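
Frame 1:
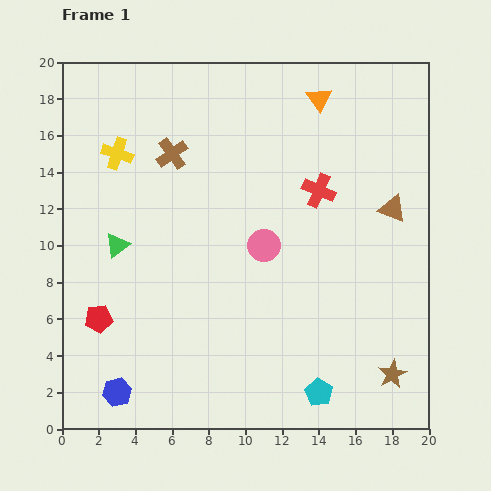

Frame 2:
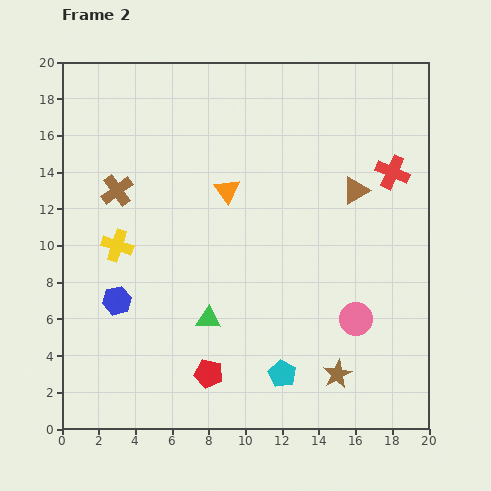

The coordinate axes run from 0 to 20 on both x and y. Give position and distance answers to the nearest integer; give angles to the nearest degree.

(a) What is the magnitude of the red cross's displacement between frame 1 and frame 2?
4

The red cross moved from (14, 13) to (18, 14), a distance of √(4² + 1²) ≈ 4.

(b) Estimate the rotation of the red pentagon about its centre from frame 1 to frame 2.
22° clockwise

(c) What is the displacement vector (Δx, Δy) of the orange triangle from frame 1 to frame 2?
(-5, -5)

The orange triangle was at (14, 18) in frame 1 and (9, 13) in frame 2.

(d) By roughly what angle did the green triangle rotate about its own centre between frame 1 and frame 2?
41° clockwise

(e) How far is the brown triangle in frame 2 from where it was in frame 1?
2

The brown triangle moved from (18, 12) to (16, 13), a distance of √(2² + 1²) ≈ 2.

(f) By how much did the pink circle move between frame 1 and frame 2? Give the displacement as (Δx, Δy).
(5, -4)

The pink circle was at (11, 10) in frame 1 and (16, 6) in frame 2.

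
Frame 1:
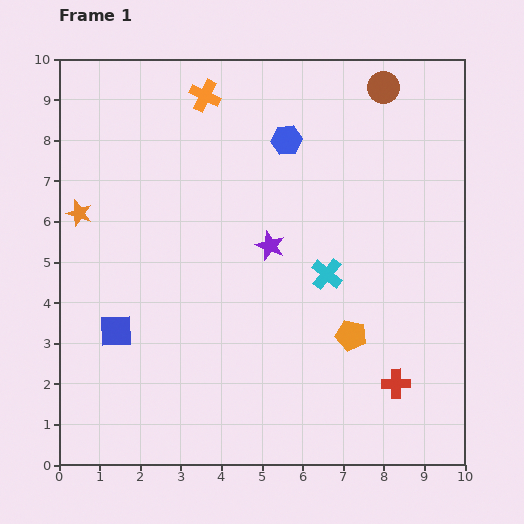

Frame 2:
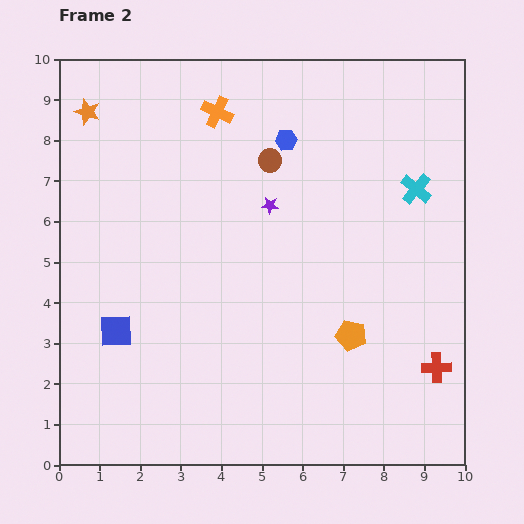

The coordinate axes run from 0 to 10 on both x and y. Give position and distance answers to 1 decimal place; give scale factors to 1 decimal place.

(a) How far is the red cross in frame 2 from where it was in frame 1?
1.1

The red cross moved from (8.3, 2.0) to (9.3, 2.4), a distance of √(1.0² + 0.4²) ≈ 1.1.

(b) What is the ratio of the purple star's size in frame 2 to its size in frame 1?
0.6×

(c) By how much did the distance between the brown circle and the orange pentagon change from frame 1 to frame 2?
-1.5

Distance in frame 1: 6.2. Distance in frame 2: 4.7.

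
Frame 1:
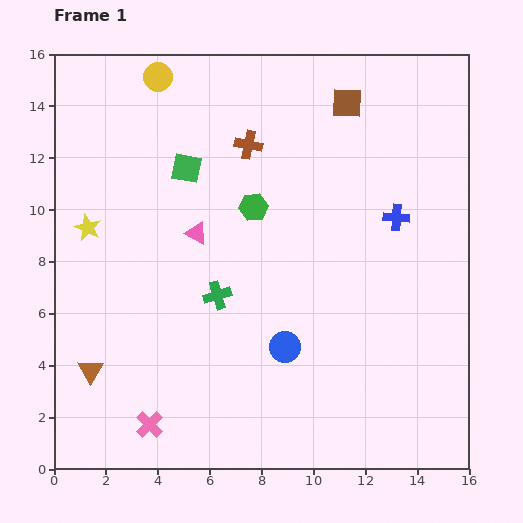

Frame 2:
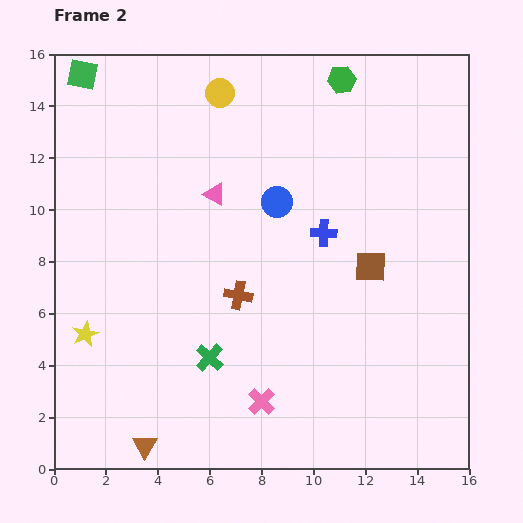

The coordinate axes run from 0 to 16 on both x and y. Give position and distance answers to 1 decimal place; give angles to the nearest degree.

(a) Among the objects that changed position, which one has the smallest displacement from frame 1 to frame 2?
the pink triangle

(moved 1.7)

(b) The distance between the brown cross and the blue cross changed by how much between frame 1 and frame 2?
-2.3

Distance in frame 1: 6.4. Distance in frame 2: 4.1.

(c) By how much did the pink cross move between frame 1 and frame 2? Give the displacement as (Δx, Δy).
(4.3, 0.9)

The pink cross was at (3.7, 1.7) in frame 1 and (8.0, 2.6) in frame 2.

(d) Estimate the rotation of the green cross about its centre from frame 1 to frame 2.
30° counter-clockwise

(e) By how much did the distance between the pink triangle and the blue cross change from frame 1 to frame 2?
-3.2

Distance in frame 1: 7.7. Distance in frame 2: 4.5.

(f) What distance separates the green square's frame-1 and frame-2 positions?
5.4

The green square moved from (5.1, 11.6) to (1.1, 15.2), a distance of √(4.0² + 3.6²) ≈ 5.4.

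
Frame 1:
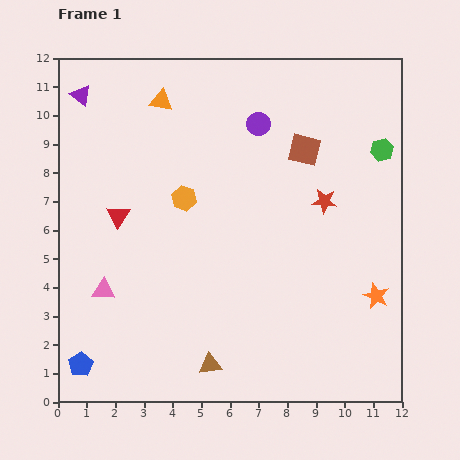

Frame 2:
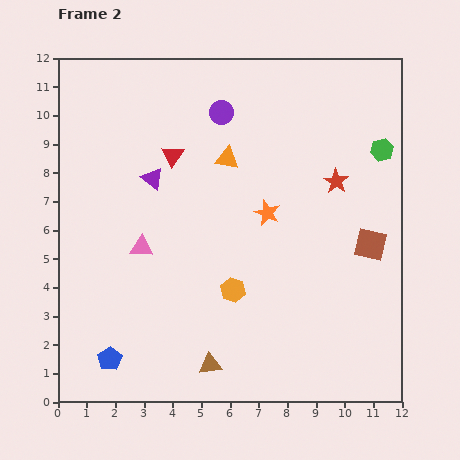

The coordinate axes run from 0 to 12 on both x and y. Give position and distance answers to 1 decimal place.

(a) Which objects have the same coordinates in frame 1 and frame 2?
the brown triangle, the green hexagon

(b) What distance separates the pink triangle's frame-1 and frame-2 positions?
2.0

The pink triangle moved from (1.6, 3.9) to (2.9, 5.4), a distance of √(1.3² + 1.5²) ≈ 2.0.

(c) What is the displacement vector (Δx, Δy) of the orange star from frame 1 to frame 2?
(-3.8, 2.9)

The orange star was at (11.1, 3.7) in frame 1 and (7.3, 6.6) in frame 2.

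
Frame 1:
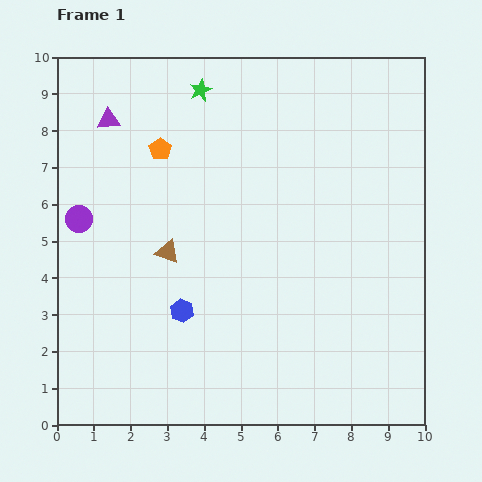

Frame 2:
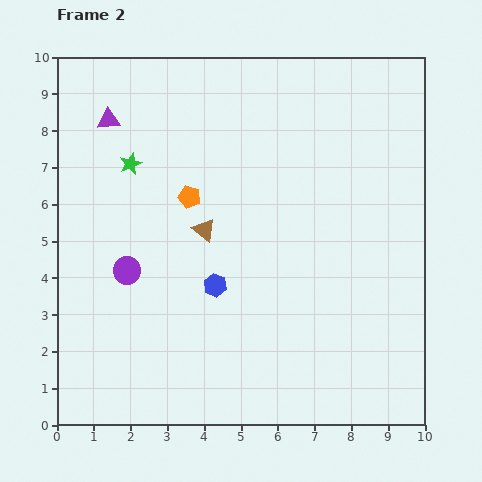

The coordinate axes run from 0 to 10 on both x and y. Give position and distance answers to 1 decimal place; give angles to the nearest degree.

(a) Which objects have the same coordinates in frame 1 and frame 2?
the purple triangle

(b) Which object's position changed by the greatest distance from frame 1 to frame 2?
the green star

(moved 2.8; next 1.9)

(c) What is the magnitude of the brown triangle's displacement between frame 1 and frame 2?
1.2

The brown triangle moved from (3.0, 4.7) to (4.0, 5.3), a distance of √(1.0² + 0.6²) ≈ 1.2.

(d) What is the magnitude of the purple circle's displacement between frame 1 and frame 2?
1.9

The purple circle moved from (0.6, 5.6) to (1.9, 4.2), a distance of √(1.3² + 1.4²) ≈ 1.9.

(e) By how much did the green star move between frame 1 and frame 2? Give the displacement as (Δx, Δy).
(-1.9, -2.0)

The green star was at (3.9, 9.1) in frame 1 and (2.0, 7.1) in frame 2.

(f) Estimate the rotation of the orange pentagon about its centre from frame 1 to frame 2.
20° counter-clockwise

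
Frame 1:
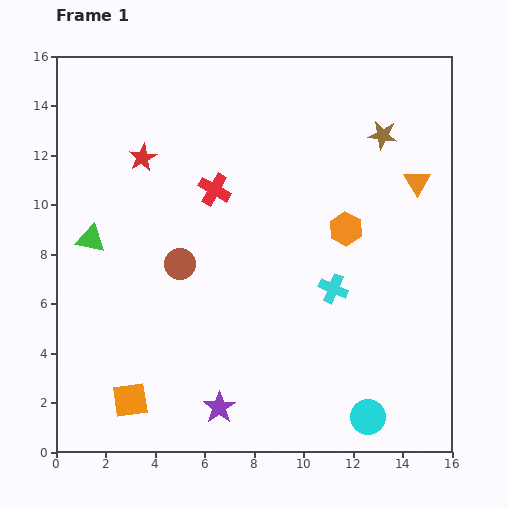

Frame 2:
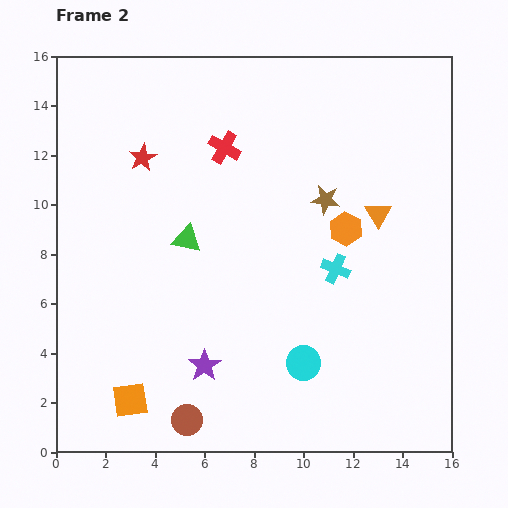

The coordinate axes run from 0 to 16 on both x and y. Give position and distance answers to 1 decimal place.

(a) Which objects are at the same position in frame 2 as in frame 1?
the orange hexagon, the orange square, the red star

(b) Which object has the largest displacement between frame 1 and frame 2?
the brown circle

(moved 6.3; next 3.9)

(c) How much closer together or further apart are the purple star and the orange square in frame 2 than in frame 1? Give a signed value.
-0.3

Distance in frame 1: 3.6. Distance in frame 2: 3.3.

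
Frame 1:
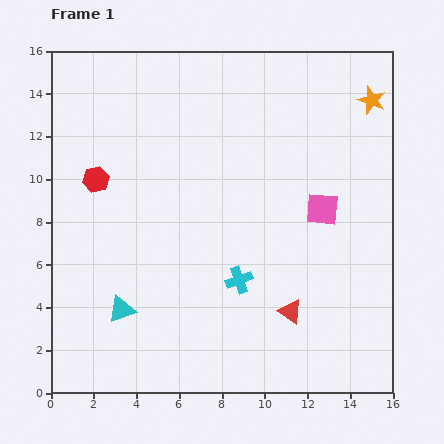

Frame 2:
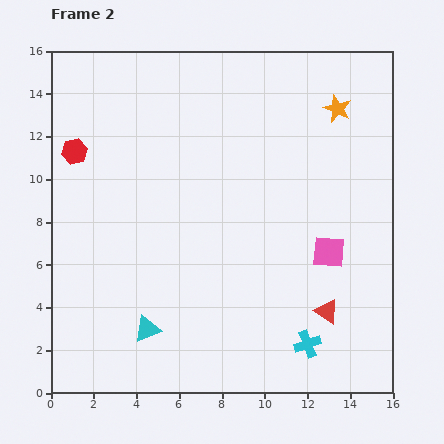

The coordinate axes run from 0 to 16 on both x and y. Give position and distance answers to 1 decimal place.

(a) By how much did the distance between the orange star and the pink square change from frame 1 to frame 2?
+1.1

Distance in frame 1: 5.6. Distance in frame 2: 6.7.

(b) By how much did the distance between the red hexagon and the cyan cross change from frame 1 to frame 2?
+5.9

Distance in frame 1: 8.2. Distance in frame 2: 14.1.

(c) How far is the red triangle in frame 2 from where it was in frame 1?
1.7

The red triangle moved from (11.2, 3.8) to (12.9, 3.8), a distance of √(1.7² + 0.0²) ≈ 1.7.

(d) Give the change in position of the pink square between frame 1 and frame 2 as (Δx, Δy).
(0.3, -2.0)

The pink square was at (12.7, 8.6) in frame 1 and (13.0, 6.6) in frame 2.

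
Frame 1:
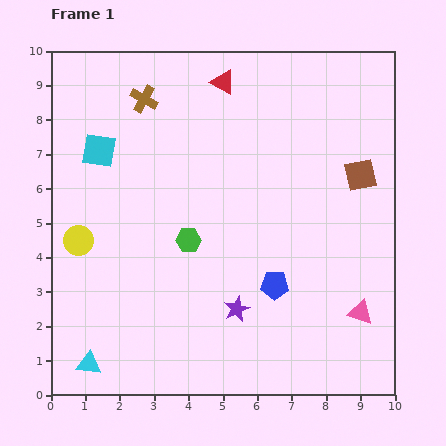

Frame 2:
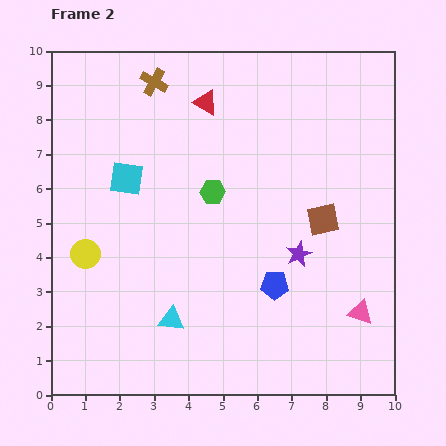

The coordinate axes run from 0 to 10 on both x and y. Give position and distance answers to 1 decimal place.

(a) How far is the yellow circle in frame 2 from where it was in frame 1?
0.4

The yellow circle moved from (0.8, 4.5) to (1.0, 4.1), a distance of √(0.2² + 0.4²) ≈ 0.4.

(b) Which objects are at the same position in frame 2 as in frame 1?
the blue pentagon, the pink triangle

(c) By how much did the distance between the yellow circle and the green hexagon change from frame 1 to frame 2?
+0.9

Distance in frame 1: 3.2. Distance in frame 2: 4.1.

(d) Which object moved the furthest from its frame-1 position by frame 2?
the cyan triangle

(moved 2.7; next 2.4)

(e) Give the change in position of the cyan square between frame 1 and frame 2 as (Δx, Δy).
(0.8, -0.8)

The cyan square was at (1.4, 7.1) in frame 1 and (2.2, 6.3) in frame 2.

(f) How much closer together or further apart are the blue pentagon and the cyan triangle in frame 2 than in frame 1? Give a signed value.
-2.7

Distance in frame 1: 5.9. Distance in frame 2: 3.2.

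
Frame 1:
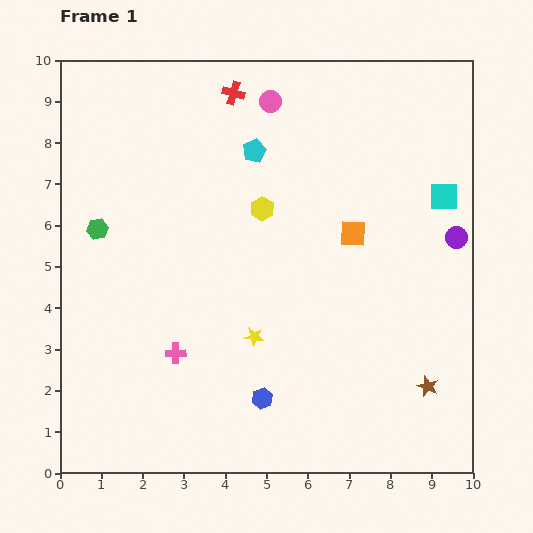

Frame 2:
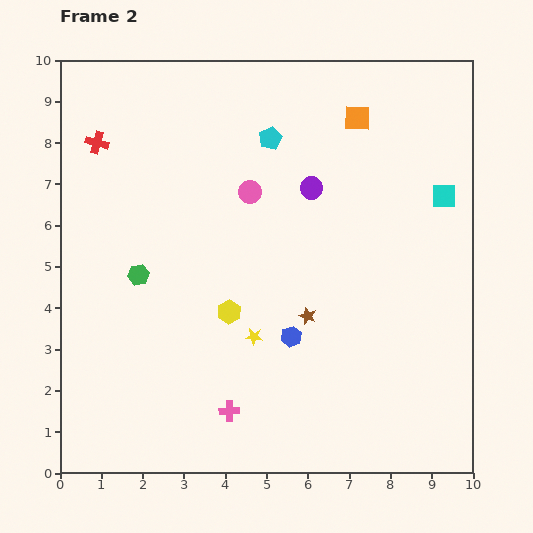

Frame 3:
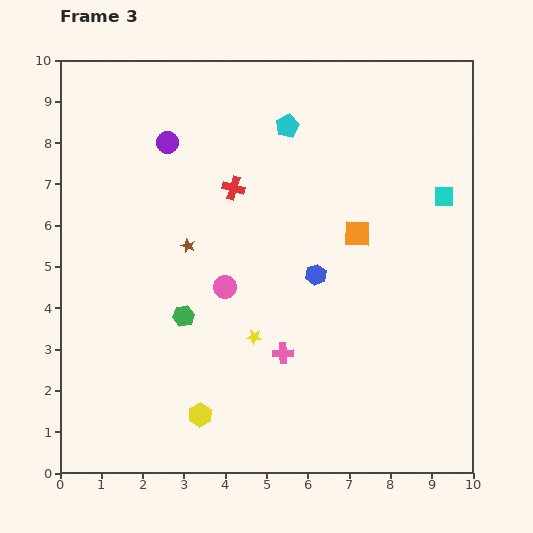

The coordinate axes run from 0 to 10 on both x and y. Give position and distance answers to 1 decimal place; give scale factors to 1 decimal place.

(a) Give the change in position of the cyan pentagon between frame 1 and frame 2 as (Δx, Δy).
(0.4, 0.3)

The cyan pentagon was at (4.7, 7.8) in frame 1 and (5.1, 8.1) in frame 2.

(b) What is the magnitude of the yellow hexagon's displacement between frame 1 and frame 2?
2.6

The yellow hexagon moved from (4.9, 6.4) to (4.1, 3.9), a distance of √(0.8² + 2.5²) ≈ 2.6.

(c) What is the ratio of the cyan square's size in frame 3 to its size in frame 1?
0.7×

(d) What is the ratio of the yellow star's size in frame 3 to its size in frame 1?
0.8×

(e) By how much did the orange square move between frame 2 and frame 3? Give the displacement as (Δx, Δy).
(0.0, -2.8)

The orange square was at (7.2, 8.6) in frame 2 and (7.2, 5.8) in frame 3.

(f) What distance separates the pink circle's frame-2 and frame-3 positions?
2.4

The pink circle moved from (4.6, 6.8) to (4.0, 4.5), a distance of √(0.6² + 2.3²) ≈ 2.4.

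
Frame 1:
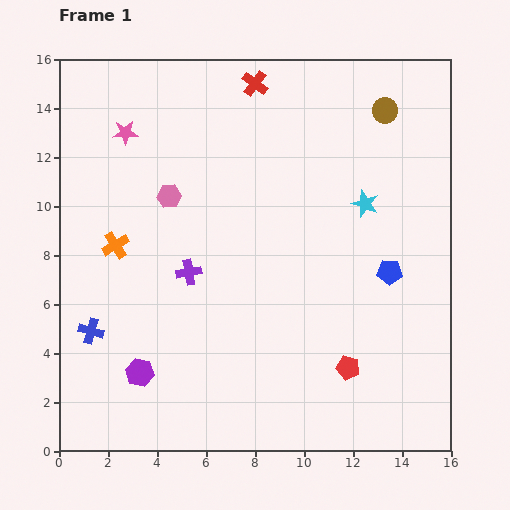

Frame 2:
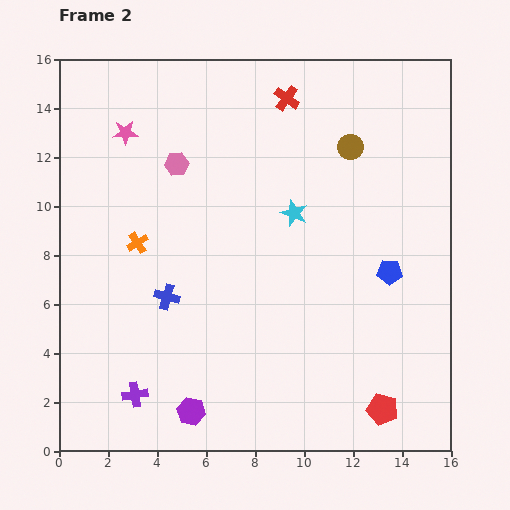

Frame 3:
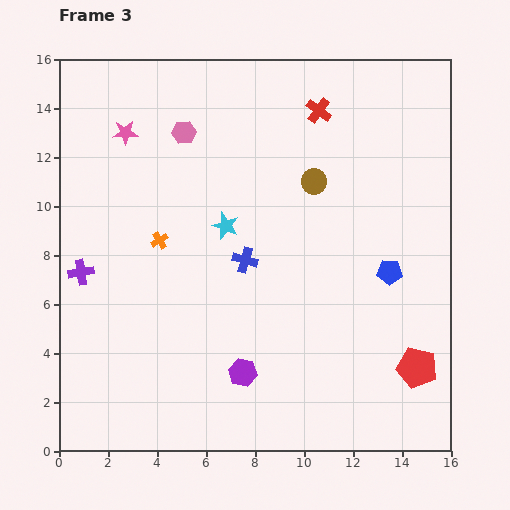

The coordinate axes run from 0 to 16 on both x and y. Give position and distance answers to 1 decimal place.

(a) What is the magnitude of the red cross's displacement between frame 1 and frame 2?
1.4

The red cross moved from (8.0, 15.0) to (9.3, 14.4), a distance of √(1.3² + 0.6²) ≈ 1.4.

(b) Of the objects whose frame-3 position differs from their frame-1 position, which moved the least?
the orange cross

(moved 1.8)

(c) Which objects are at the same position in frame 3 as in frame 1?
the pink star, the blue pentagon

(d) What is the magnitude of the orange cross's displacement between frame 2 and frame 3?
0.9

The orange cross moved from (3.2, 8.5) to (4.1, 8.6), a distance of √(0.9² + 0.1²) ≈ 0.9.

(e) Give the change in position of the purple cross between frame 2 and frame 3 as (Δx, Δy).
(-2.2, 5.0)

The purple cross was at (3.1, 2.3) in frame 2 and (0.9, 7.3) in frame 3.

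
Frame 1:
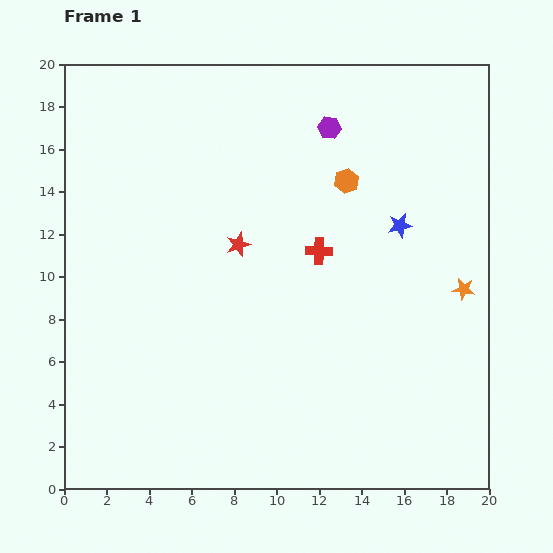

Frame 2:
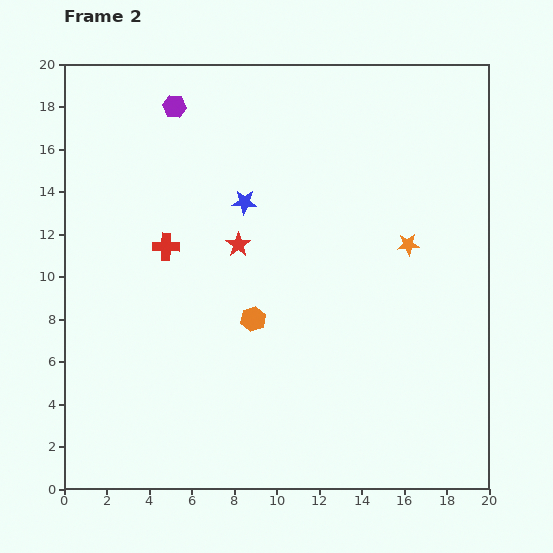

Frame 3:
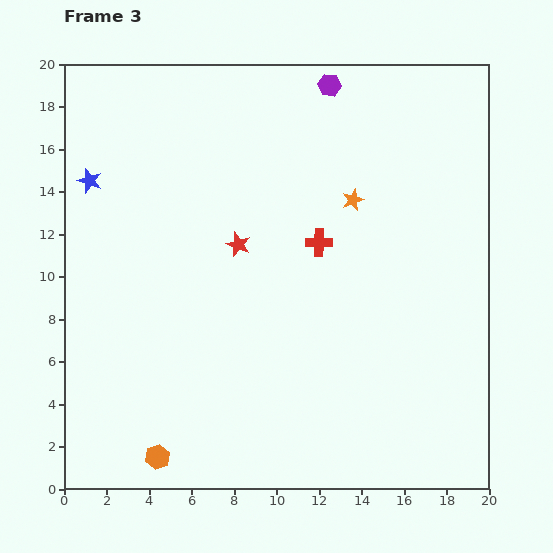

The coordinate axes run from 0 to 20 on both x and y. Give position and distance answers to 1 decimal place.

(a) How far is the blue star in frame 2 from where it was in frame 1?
7.4

The blue star moved from (15.8, 12.4) to (8.5, 13.5), a distance of √(7.3² + 1.1²) ≈ 7.4.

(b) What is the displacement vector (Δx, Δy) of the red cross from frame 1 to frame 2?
(-7.2, 0.2)

The red cross was at (12.0, 11.2) in frame 1 and (4.8, 11.4) in frame 2.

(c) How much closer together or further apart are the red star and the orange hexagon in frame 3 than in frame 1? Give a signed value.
+4.8

Distance in frame 1: 5.9. Distance in frame 3: 10.7.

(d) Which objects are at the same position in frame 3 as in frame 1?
the red star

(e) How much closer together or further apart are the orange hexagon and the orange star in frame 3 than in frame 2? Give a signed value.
+7.1

Distance in frame 2: 8.1. Distance in frame 3: 15.2.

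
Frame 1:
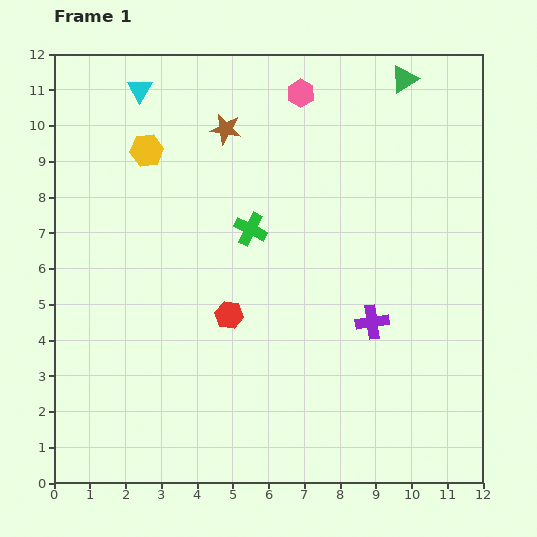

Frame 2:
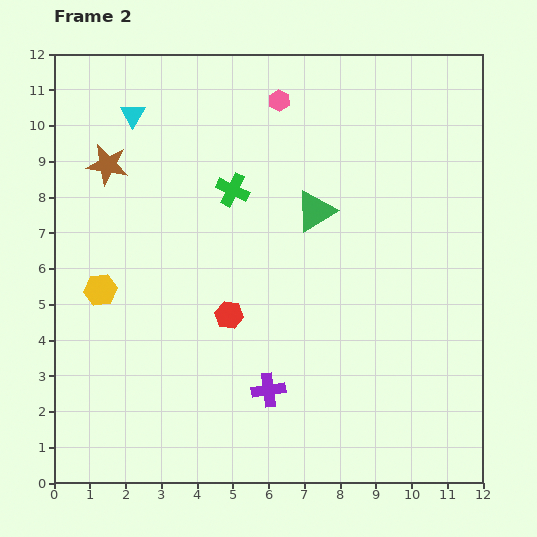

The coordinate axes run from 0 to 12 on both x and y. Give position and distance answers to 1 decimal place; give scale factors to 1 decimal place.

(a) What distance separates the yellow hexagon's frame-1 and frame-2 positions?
4.1

The yellow hexagon moved from (2.6, 9.3) to (1.3, 5.4), a distance of √(1.3² + 3.9²) ≈ 4.1.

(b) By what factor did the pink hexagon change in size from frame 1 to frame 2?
0.8×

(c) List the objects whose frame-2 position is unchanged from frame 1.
the red hexagon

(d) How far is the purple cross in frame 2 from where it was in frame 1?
3.5

The purple cross moved from (8.9, 4.5) to (6.0, 2.6), a distance of √(2.9² + 1.9²) ≈ 3.5.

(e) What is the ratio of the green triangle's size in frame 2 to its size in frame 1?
1.5×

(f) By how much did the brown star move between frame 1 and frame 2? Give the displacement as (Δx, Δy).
(-3.3, -1.0)

The brown star was at (4.8, 9.9) in frame 1 and (1.5, 8.9) in frame 2.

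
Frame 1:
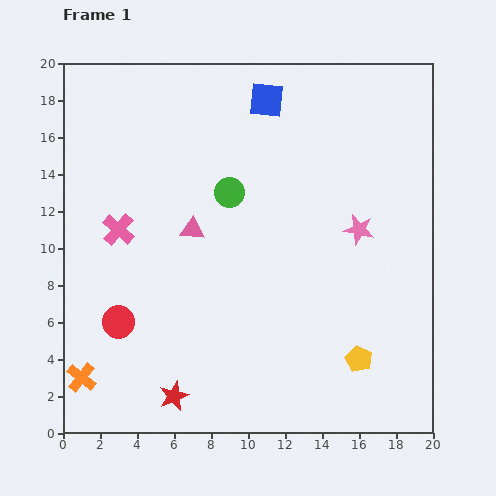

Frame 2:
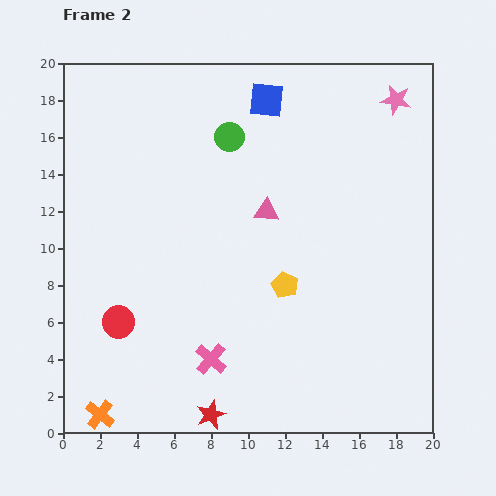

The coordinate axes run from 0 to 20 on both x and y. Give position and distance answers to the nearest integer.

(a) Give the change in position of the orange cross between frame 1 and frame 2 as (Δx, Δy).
(1, -2)

The orange cross was at (1, 3) in frame 1 and (2, 1) in frame 2.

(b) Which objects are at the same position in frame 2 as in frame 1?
the blue square, the red circle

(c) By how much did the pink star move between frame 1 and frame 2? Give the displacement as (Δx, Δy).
(2, 7)

The pink star was at (16, 11) in frame 1 and (18, 18) in frame 2.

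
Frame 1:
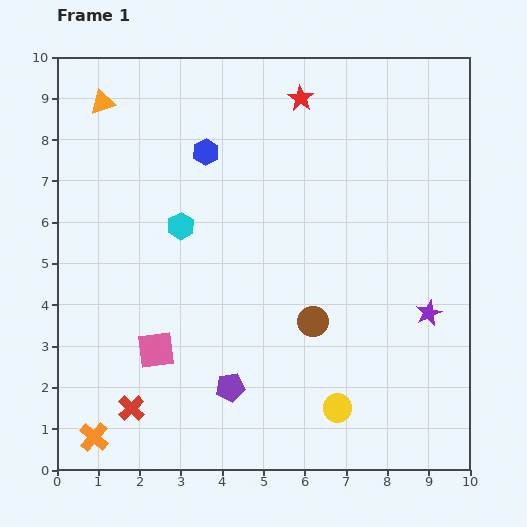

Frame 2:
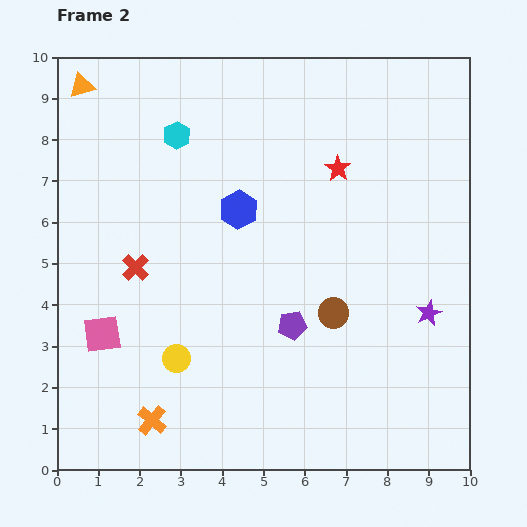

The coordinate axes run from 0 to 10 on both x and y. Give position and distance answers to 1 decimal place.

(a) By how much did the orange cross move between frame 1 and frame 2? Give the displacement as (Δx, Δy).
(1.4, 0.4)

The orange cross was at (0.9, 0.8) in frame 1 and (2.3, 1.2) in frame 2.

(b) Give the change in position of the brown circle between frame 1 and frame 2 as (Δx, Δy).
(0.5, 0.2)

The brown circle was at (6.2, 3.6) in frame 1 and (6.7, 3.8) in frame 2.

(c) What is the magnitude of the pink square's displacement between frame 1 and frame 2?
1.4

The pink square moved from (2.4, 2.9) to (1.1, 3.3), a distance of √(1.3² + 0.4²) ≈ 1.4.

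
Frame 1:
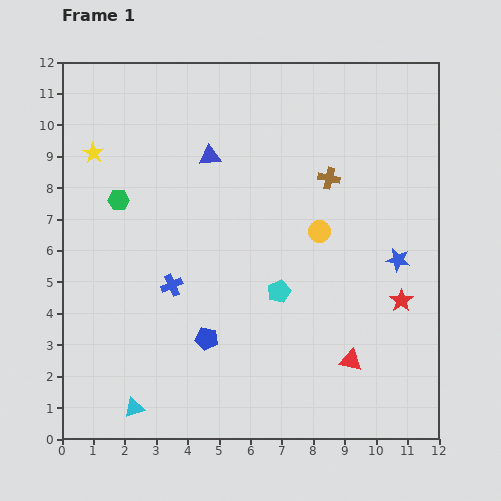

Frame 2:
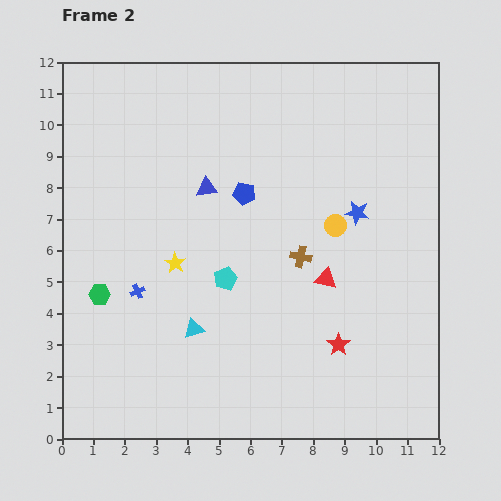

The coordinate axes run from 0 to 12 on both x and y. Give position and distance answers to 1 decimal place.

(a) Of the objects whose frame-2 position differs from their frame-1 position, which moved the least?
the yellow circle

(moved 0.5)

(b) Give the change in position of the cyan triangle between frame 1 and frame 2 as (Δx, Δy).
(1.9, 2.5)

The cyan triangle was at (2.3, 1.0) in frame 1 and (4.2, 3.5) in frame 2.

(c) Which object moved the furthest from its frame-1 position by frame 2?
the blue pentagon

(moved 4.8; next 4.4)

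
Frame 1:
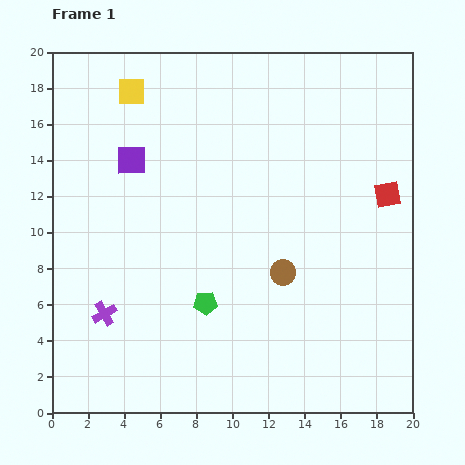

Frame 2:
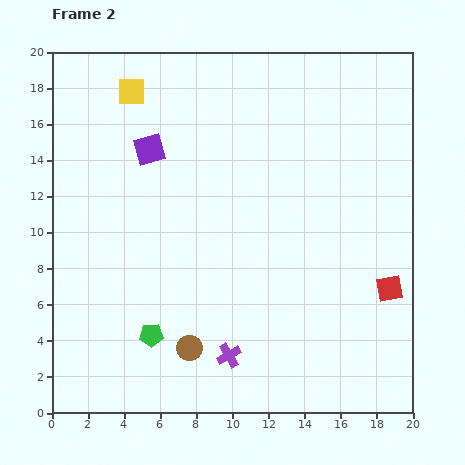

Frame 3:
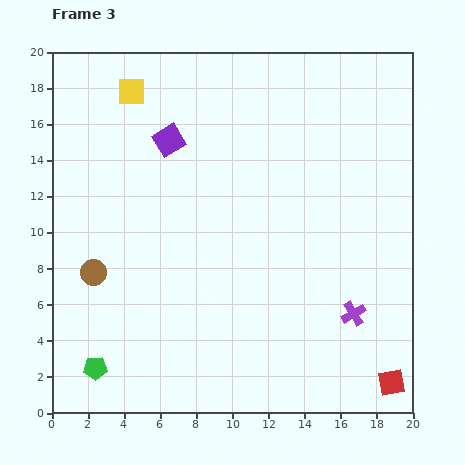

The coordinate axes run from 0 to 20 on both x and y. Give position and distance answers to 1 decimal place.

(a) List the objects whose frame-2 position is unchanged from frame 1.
the yellow square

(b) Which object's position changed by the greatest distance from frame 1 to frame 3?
the purple cross

(moved 13.8; next 10.5)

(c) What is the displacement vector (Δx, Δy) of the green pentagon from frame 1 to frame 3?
(-6.1, -3.6)

The green pentagon was at (8.5, 6.1) in frame 1 and (2.4, 2.5) in frame 3.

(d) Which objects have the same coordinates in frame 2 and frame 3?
the yellow square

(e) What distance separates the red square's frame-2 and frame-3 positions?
5.2

The red square moved from (18.7, 6.9) to (18.8, 1.7), a distance of √(0.1² + 5.2²) ≈ 5.2.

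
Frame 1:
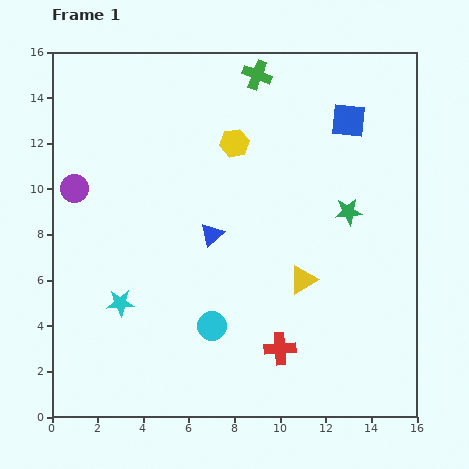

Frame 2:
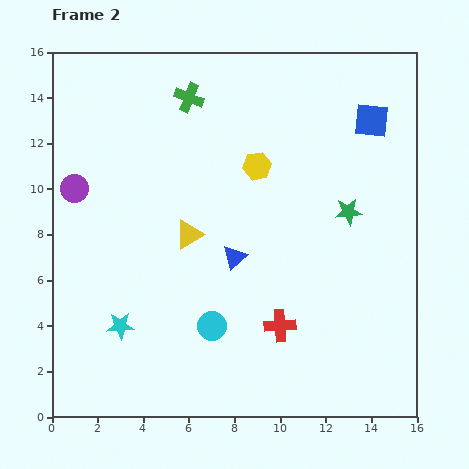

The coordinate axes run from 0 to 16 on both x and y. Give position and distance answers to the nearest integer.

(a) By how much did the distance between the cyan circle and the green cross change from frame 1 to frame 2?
-1

Distance in frame 1: 11. Distance in frame 2: 10.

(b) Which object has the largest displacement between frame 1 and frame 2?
the yellow triangle

(moved 5; next 3)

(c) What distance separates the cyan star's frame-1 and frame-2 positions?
1

The cyan star moved from (3, 5) to (3, 4), a distance of √(0² + 1²) ≈ 1.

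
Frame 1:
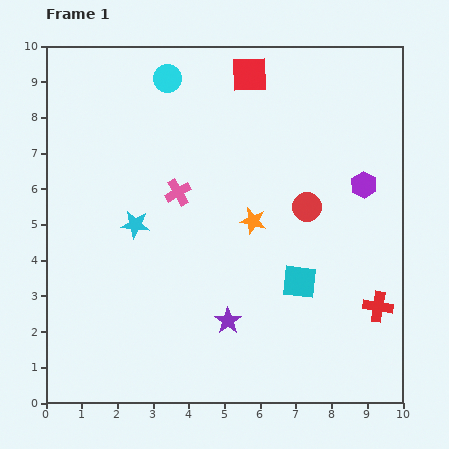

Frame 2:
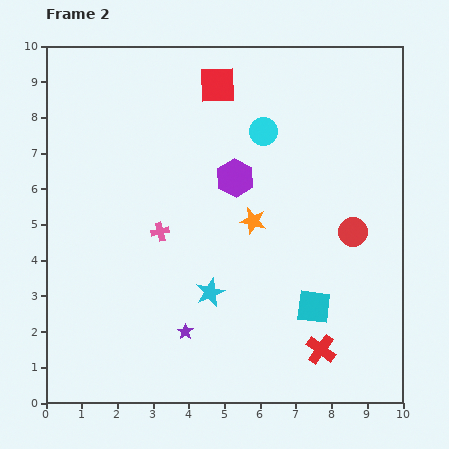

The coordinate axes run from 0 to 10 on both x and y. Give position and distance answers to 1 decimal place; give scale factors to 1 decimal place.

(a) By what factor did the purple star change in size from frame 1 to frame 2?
0.6×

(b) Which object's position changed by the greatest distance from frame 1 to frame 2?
the purple hexagon

(moved 3.6; next 3.1)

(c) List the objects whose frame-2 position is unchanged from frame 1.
the orange star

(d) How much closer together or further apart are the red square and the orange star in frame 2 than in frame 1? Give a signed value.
-0.2

Distance in frame 1: 4.1. Distance in frame 2: 3.9.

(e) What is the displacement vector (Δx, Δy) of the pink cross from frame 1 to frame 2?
(-0.5, -1.1)

The pink cross was at (3.7, 5.9) in frame 1 and (3.2, 4.8) in frame 2.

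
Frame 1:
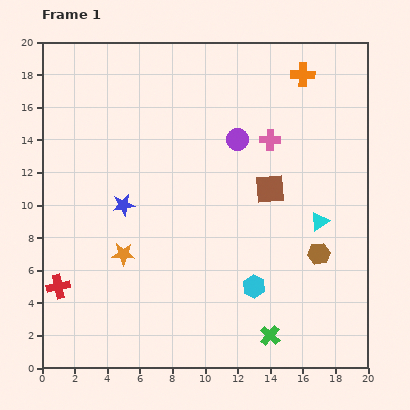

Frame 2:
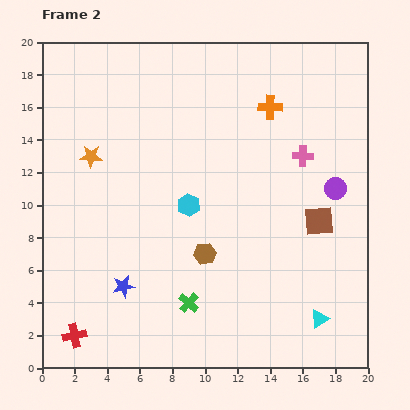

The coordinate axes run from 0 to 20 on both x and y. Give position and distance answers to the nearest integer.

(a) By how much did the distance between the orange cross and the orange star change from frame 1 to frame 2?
-5

Distance in frame 1: 16. Distance in frame 2: 11.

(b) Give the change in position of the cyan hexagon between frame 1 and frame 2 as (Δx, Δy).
(-4, 5)

The cyan hexagon was at (13, 5) in frame 1 and (9, 10) in frame 2.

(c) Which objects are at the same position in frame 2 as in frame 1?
none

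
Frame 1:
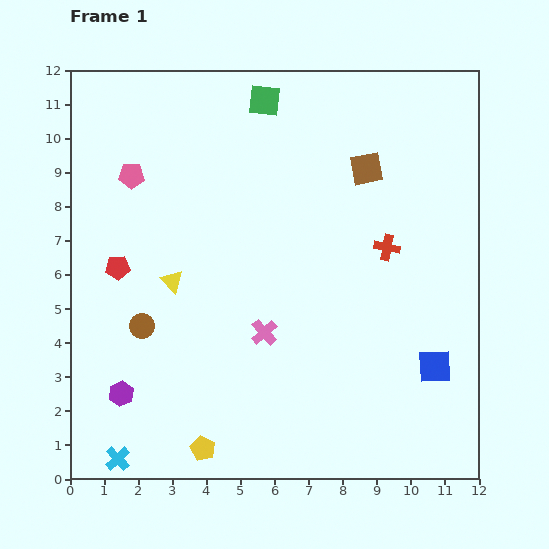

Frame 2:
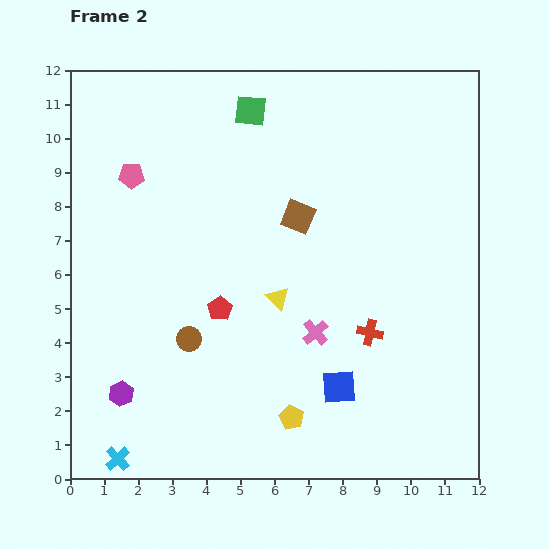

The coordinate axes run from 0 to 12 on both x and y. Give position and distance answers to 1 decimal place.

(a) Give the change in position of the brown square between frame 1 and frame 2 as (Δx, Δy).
(-2.0, -1.4)

The brown square was at (8.7, 9.1) in frame 1 and (6.7, 7.7) in frame 2.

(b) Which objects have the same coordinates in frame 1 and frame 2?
the cyan cross, the pink pentagon, the purple hexagon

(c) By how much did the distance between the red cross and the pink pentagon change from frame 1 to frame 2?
+0.6

Distance in frame 1: 7.8. Distance in frame 2: 8.4.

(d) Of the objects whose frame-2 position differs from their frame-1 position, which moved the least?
the green square

(moved 0.5)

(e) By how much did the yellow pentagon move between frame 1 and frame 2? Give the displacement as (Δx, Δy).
(2.6, 0.9)

The yellow pentagon was at (3.9, 0.9) in frame 1 and (6.5, 1.8) in frame 2.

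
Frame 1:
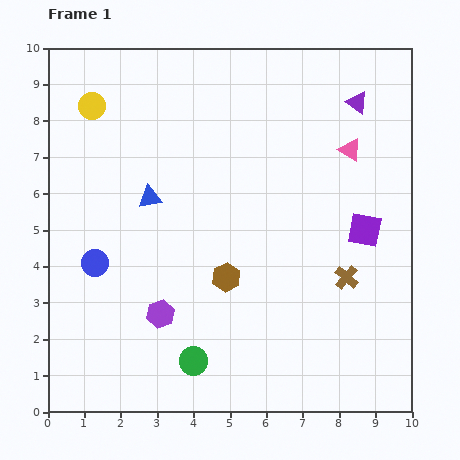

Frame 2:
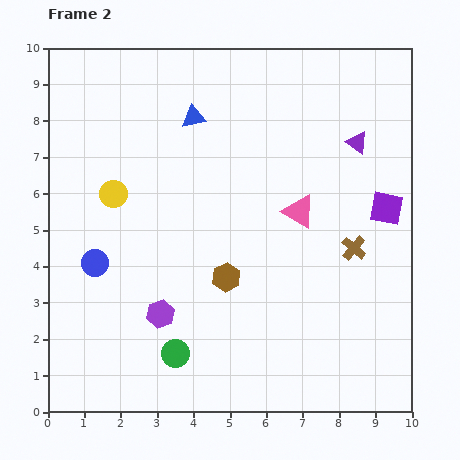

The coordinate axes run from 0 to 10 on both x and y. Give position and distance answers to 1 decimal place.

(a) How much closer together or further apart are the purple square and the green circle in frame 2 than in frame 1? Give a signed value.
+1.1

Distance in frame 1: 5.9. Distance in frame 2: 7.0.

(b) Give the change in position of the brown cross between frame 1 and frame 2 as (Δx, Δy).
(0.2, 0.8)

The brown cross was at (8.2, 3.7) in frame 1 and (8.4, 4.5) in frame 2.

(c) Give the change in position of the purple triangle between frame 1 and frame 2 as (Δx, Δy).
(0.0, -1.1)

The purple triangle was at (8.5, 8.5) in frame 1 and (8.5, 7.4) in frame 2.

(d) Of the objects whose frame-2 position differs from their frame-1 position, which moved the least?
the green circle

(moved 0.5)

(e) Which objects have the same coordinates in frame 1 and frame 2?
the brown hexagon, the blue circle, the purple hexagon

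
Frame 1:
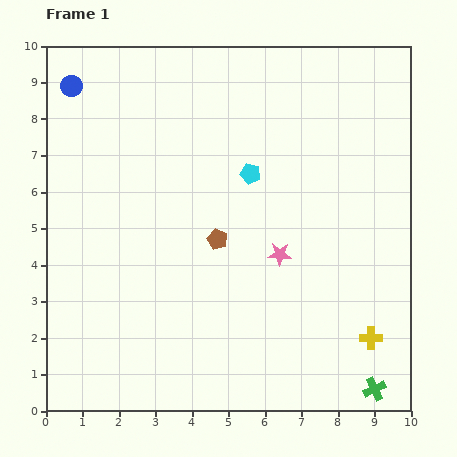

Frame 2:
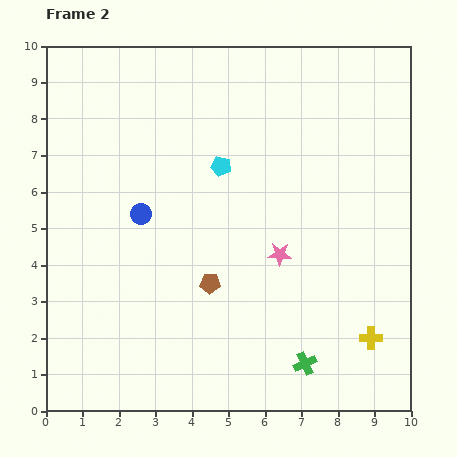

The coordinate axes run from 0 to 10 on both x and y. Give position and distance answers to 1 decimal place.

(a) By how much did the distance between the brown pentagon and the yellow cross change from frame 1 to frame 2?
-0.4

Distance in frame 1: 5.0. Distance in frame 2: 4.6.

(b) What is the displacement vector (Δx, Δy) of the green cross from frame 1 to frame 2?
(-1.9, 0.7)

The green cross was at (9.0, 0.6) in frame 1 and (7.1, 1.3) in frame 2.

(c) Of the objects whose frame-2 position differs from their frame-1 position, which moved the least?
the cyan pentagon

(moved 0.8)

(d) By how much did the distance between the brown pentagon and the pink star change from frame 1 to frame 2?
+0.4

Distance in frame 1: 1.7. Distance in frame 2: 2.1.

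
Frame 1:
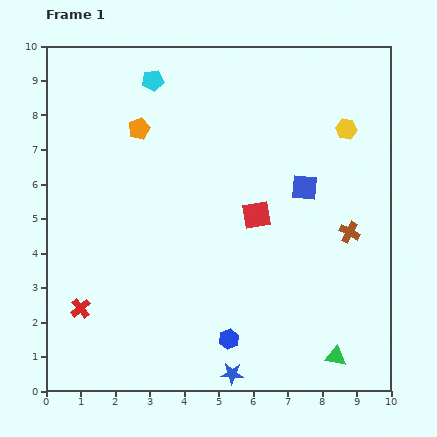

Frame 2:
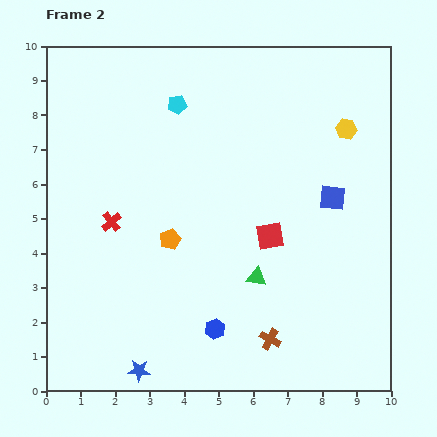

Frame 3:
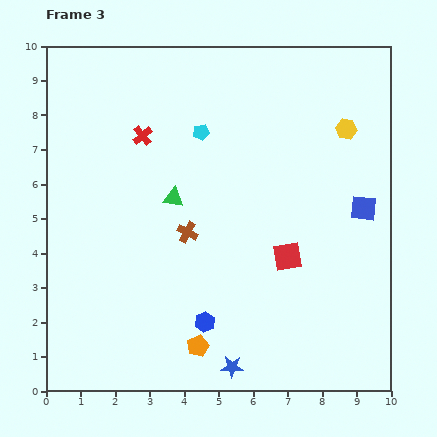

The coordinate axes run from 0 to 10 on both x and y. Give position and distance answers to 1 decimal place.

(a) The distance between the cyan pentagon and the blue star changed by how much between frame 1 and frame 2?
-1.0

Distance in frame 1: 8.8. Distance in frame 2: 7.8.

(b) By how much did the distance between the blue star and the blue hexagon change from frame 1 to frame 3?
+0.5

Distance in frame 1: 1.0. Distance in frame 3: 1.5.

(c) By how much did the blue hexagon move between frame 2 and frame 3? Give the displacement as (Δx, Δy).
(-0.3, 0.2)

The blue hexagon was at (4.9, 1.8) in frame 2 and (4.6, 2.0) in frame 3.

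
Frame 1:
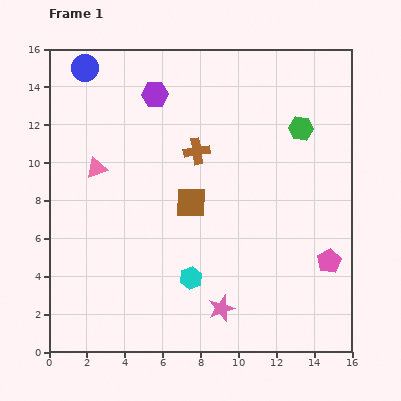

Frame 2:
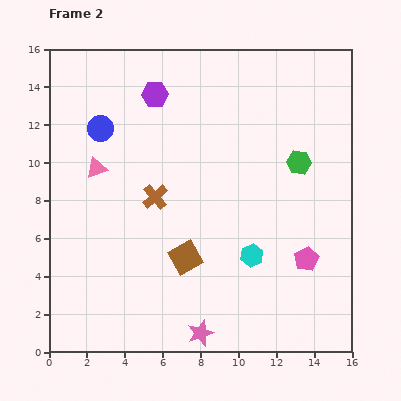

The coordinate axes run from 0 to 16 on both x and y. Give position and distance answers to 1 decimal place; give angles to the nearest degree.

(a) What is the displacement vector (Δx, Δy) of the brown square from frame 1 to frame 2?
(-0.3, -2.9)

The brown square was at (7.5, 7.9) in frame 1 and (7.2, 5.0) in frame 2.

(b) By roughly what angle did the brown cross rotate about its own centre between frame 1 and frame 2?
34° counter-clockwise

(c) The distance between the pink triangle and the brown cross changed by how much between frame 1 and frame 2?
-2.0

Distance in frame 1: 5.4. Distance in frame 2: 3.4.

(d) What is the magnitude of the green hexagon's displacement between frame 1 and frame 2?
1.8

The green hexagon moved from (13.3, 11.8) to (13.2, 10.0), a distance of √(0.1² + 1.8²) ≈ 1.8.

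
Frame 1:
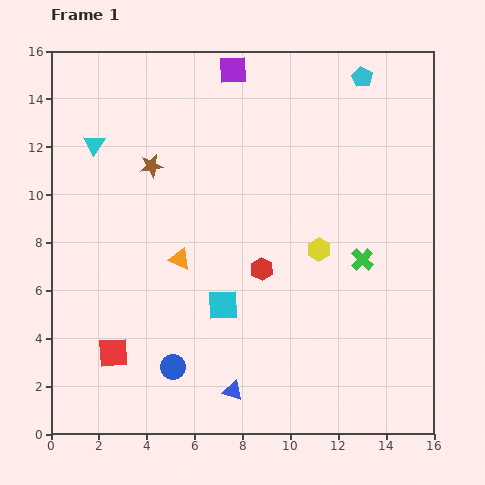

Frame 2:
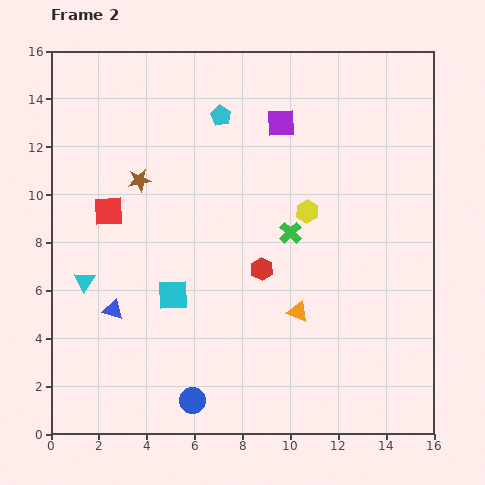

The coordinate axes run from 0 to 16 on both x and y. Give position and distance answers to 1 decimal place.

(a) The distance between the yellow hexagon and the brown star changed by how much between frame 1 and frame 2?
-0.7

Distance in frame 1: 7.8. Distance in frame 2: 7.1.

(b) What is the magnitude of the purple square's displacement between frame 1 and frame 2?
3.0

The purple square moved from (7.6, 15.2) to (9.6, 13.0), a distance of √(2.0² + 2.2²) ≈ 3.0.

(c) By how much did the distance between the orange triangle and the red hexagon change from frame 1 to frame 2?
-1.1

Distance in frame 1: 3.4. Distance in frame 2: 2.3.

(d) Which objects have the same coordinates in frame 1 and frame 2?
the red hexagon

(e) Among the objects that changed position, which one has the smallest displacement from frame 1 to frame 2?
the brown star

(moved 0.8)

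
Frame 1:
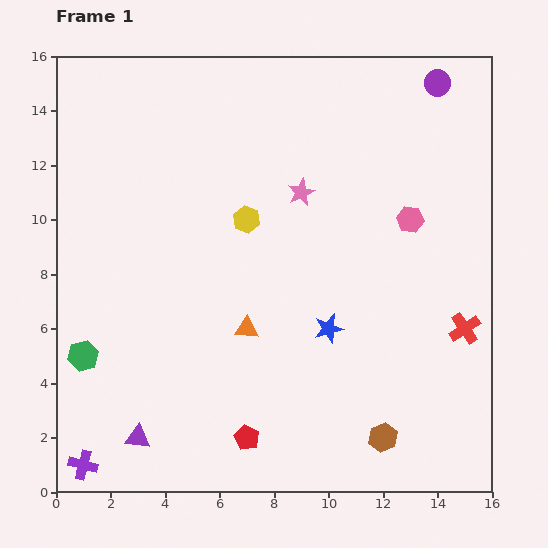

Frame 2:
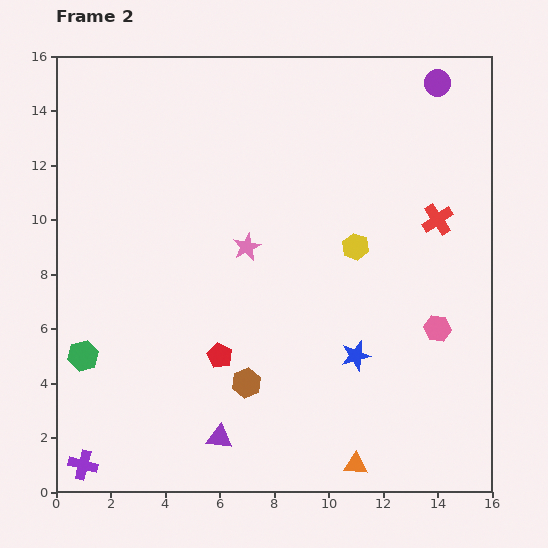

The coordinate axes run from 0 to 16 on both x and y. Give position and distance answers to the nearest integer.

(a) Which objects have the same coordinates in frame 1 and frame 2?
the green hexagon, the purple cross, the purple circle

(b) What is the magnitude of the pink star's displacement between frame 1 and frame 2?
3

The pink star moved from (9, 11) to (7, 9), a distance of √(2² + 2²) ≈ 3.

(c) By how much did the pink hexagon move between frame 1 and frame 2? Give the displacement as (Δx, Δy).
(1, -4)

The pink hexagon was at (13, 10) in frame 1 and (14, 6) in frame 2.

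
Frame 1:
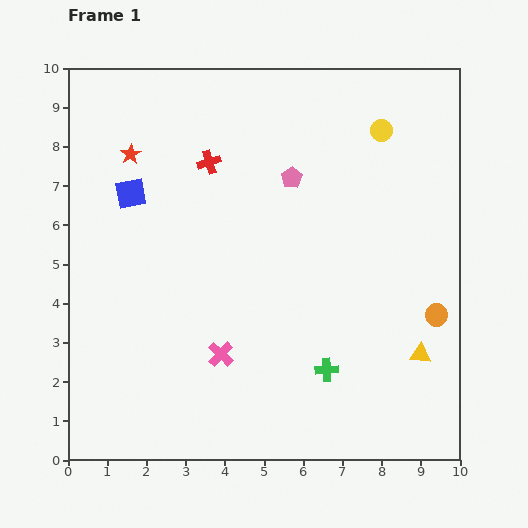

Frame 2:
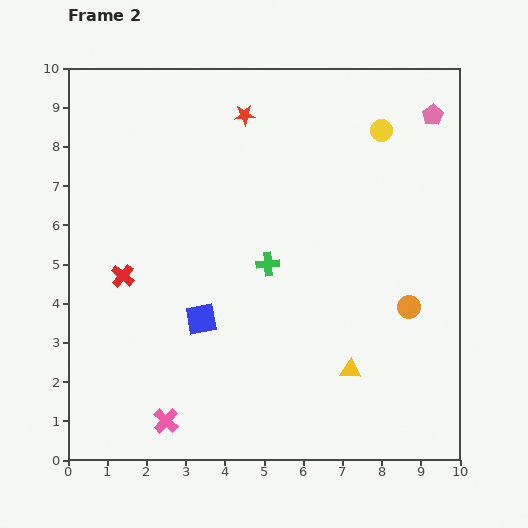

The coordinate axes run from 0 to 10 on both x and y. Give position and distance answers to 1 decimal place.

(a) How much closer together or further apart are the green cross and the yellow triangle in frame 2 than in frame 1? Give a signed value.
+1.0

Distance in frame 1: 2.4. Distance in frame 2: 3.4.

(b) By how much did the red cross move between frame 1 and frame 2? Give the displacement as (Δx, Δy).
(-2.2, -2.9)

The red cross was at (3.6, 7.6) in frame 1 and (1.4, 4.7) in frame 2.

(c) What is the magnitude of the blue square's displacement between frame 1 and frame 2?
3.7

The blue square moved from (1.6, 6.8) to (3.4, 3.6), a distance of √(1.8² + 3.2²) ≈ 3.7.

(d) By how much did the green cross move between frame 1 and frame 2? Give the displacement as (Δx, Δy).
(-1.5, 2.7)

The green cross was at (6.6, 2.3) in frame 1 and (5.1, 5.0) in frame 2.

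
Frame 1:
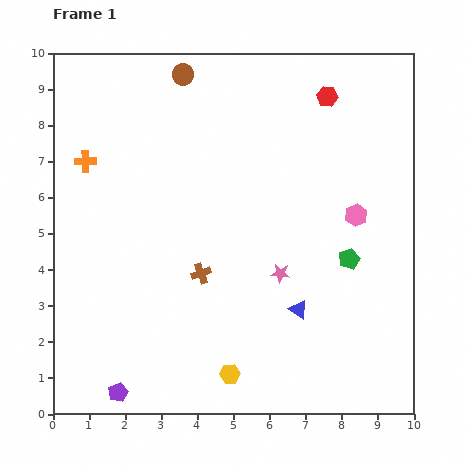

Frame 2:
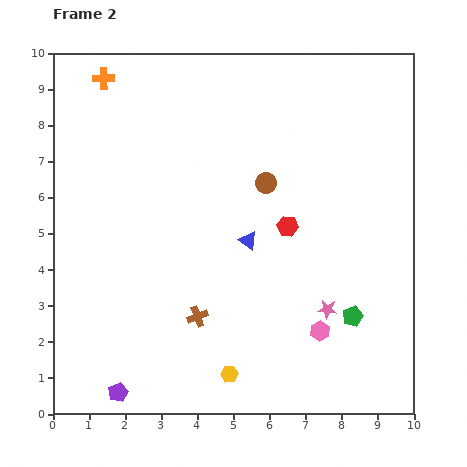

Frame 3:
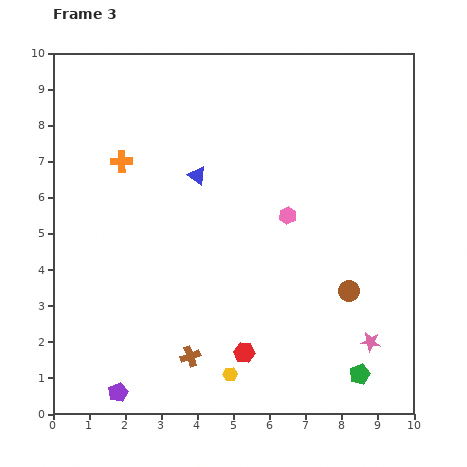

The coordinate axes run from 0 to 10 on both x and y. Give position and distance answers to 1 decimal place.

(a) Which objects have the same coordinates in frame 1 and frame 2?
the purple pentagon, the yellow hexagon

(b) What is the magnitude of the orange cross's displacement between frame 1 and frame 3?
1.0

The orange cross moved from (0.9, 7.0) to (1.9, 7.0), a distance of √(1.0² + 0.0²) ≈ 1.0.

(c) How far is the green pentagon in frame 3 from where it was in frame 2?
1.6

The green pentagon moved from (8.3, 2.7) to (8.5, 1.1), a distance of √(0.2² + 1.6²) ≈ 1.6.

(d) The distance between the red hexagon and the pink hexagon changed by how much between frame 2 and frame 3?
+1.0

Distance in frame 2: 3.0. Distance in frame 3: 4.0.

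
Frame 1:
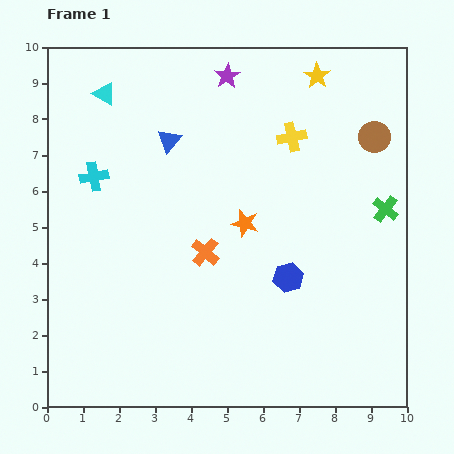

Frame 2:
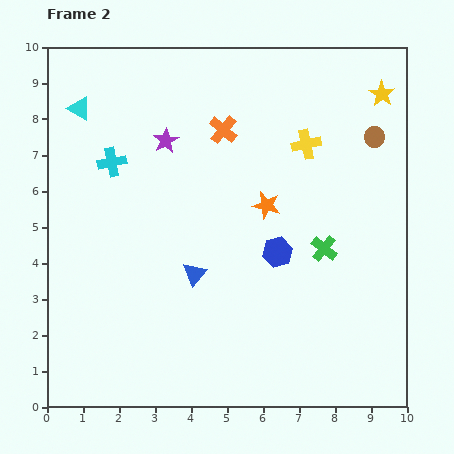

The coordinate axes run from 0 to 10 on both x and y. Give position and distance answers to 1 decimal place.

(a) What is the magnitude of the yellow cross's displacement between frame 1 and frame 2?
0.4

The yellow cross moved from (6.8, 7.5) to (7.2, 7.3), a distance of √(0.4² + 0.2²) ≈ 0.4.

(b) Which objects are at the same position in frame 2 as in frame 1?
the brown circle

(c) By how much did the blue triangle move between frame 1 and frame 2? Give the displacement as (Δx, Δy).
(0.7, -3.7)

The blue triangle was at (3.4, 7.4) in frame 1 and (4.1, 3.7) in frame 2.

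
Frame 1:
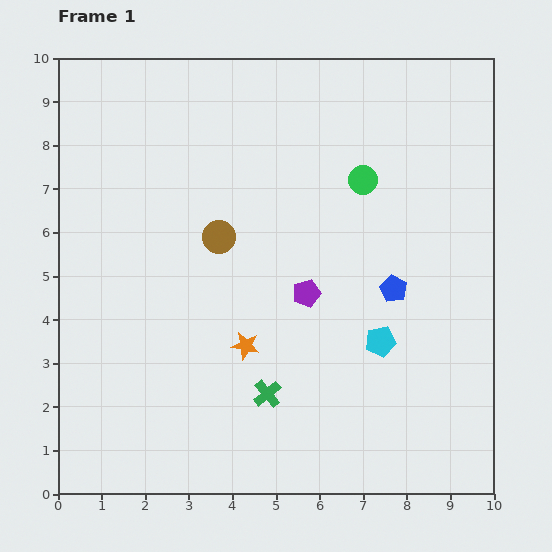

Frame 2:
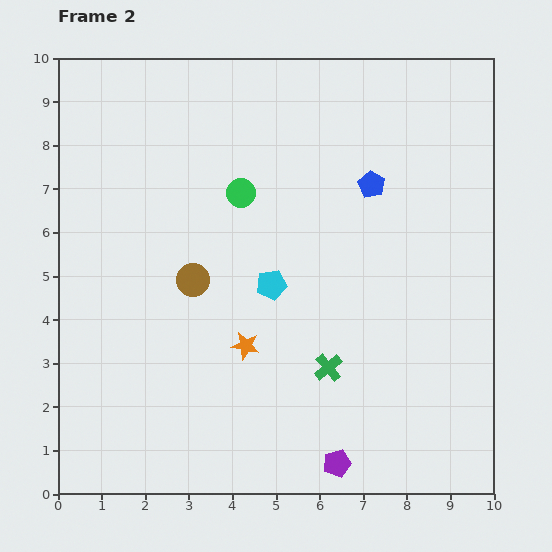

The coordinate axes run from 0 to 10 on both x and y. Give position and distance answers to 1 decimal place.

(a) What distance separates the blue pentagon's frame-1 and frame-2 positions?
2.5

The blue pentagon moved from (7.7, 4.7) to (7.2, 7.1), a distance of √(0.5² + 2.4²) ≈ 2.5.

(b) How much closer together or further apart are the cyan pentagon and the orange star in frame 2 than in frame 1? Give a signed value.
-1.6

Distance in frame 1: 3.1. Distance in frame 2: 1.5.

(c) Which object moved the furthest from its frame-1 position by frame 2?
the purple pentagon

(moved 4.0; next 2.8)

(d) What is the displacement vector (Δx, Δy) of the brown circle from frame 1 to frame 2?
(-0.6, -1.0)

The brown circle was at (3.7, 5.9) in frame 1 and (3.1, 4.9) in frame 2.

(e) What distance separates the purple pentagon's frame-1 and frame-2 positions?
4.0

The purple pentagon moved from (5.7, 4.6) to (6.4, 0.7), a distance of √(0.7² + 3.9²) ≈ 4.0.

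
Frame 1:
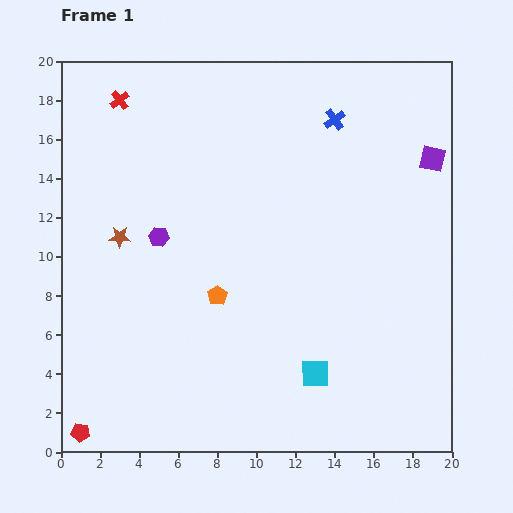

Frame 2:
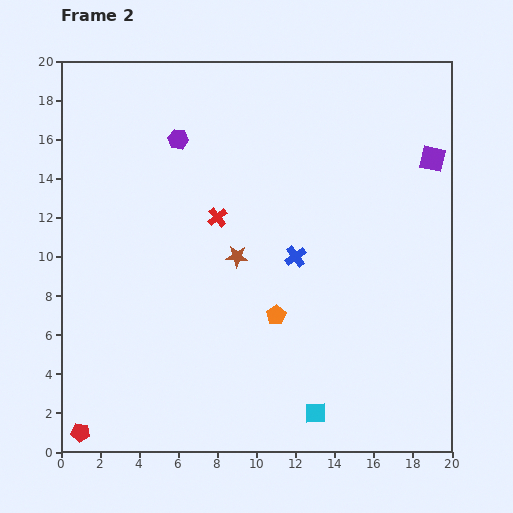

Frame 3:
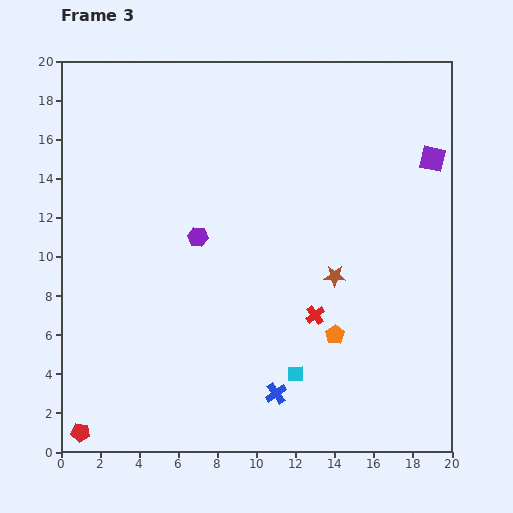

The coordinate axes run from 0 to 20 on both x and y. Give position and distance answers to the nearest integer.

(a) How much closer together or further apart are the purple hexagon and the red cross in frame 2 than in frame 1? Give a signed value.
-3

Distance in frame 1: 7. Distance in frame 2: 4.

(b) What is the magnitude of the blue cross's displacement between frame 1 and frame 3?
14

The blue cross moved from (14, 17) to (11, 3), a distance of √(3² + 14²) ≈ 14.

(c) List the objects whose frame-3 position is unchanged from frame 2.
the purple square, the red pentagon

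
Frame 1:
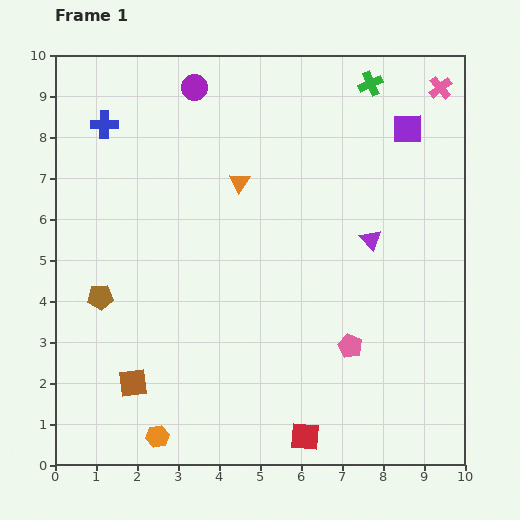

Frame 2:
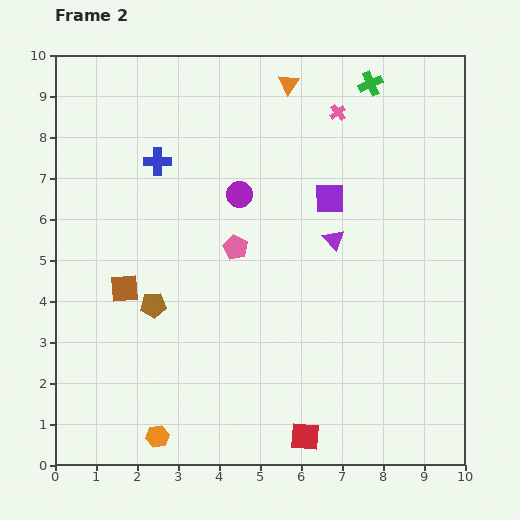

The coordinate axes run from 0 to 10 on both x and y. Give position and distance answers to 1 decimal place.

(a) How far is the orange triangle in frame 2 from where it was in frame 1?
2.7

The orange triangle moved from (4.5, 6.9) to (5.7, 9.3), a distance of √(1.2² + 2.4²) ≈ 2.7.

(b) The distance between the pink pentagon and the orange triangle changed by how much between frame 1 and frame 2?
-0.6

Distance in frame 1: 4.8. Distance in frame 2: 4.2.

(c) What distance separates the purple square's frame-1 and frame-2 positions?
2.5

The purple square moved from (8.6, 8.2) to (6.7, 6.5), a distance of √(1.9² + 1.7²) ≈ 2.5.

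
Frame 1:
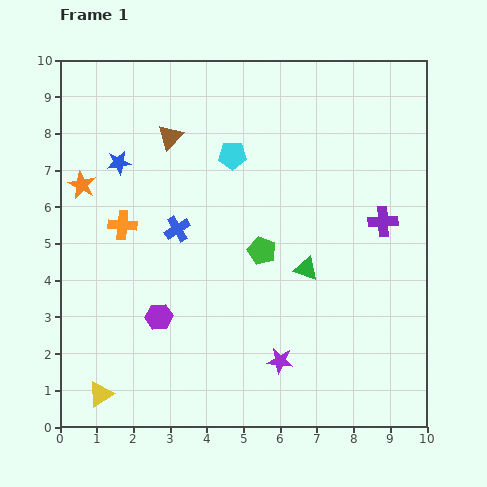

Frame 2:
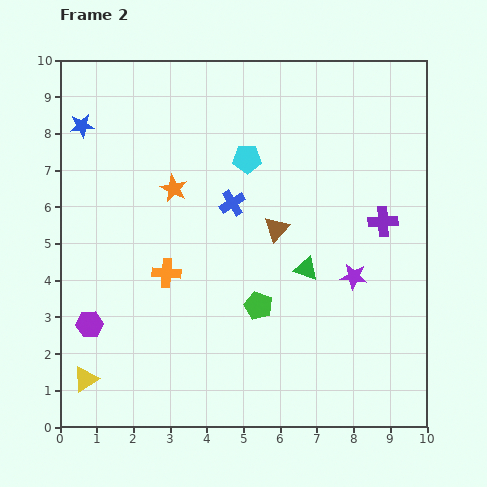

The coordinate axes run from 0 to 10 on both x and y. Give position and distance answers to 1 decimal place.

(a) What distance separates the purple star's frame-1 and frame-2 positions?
3.0

The purple star moved from (6.0, 1.8) to (8.0, 4.1), a distance of √(2.0² + 2.3²) ≈ 3.0.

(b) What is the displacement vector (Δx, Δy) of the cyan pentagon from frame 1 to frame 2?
(0.4, -0.1)

The cyan pentagon was at (4.7, 7.4) in frame 1 and (5.1, 7.3) in frame 2.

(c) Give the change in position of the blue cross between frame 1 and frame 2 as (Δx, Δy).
(1.5, 0.7)

The blue cross was at (3.2, 5.4) in frame 1 and (4.7, 6.1) in frame 2.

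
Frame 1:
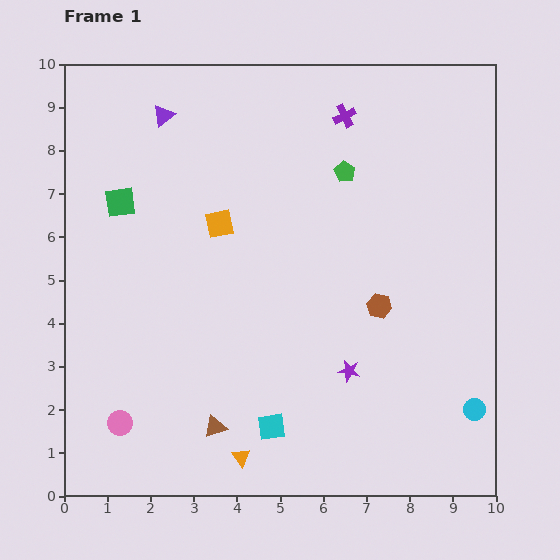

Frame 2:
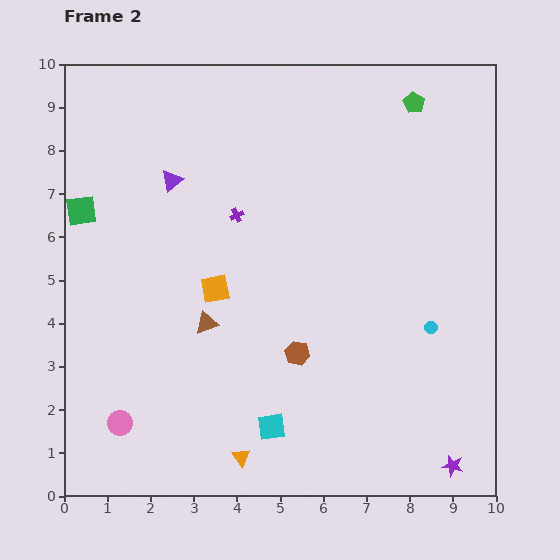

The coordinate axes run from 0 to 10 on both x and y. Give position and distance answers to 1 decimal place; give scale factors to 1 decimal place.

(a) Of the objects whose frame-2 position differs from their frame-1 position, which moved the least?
the green square

(moved 0.9)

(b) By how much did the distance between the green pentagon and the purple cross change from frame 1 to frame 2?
+3.6

Distance in frame 1: 1.3. Distance in frame 2: 4.9.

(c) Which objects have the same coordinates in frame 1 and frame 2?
the orange triangle, the pink circle, the cyan square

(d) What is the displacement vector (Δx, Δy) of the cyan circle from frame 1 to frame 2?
(-1.0, 1.9)

The cyan circle was at (9.5, 2.0) in frame 1 and (8.5, 3.9) in frame 2.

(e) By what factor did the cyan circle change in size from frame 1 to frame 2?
0.6×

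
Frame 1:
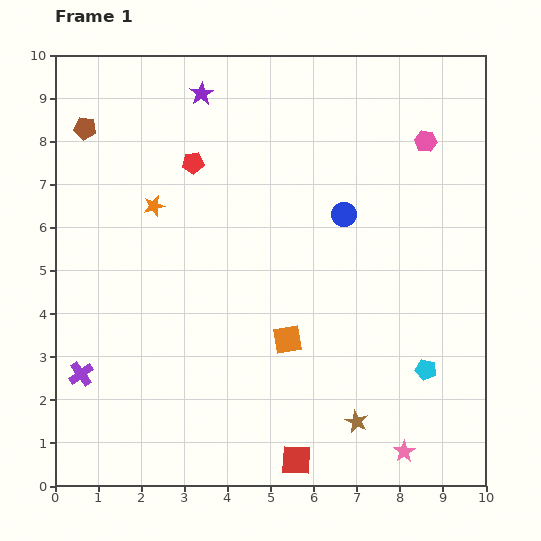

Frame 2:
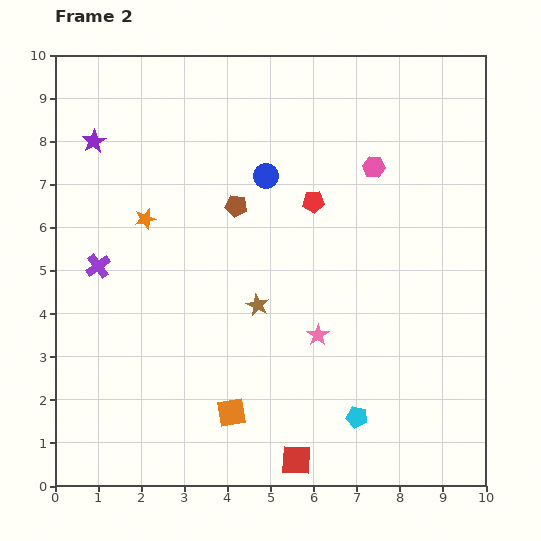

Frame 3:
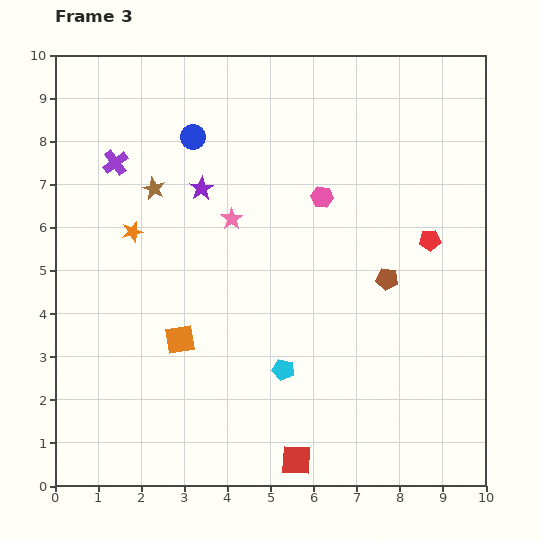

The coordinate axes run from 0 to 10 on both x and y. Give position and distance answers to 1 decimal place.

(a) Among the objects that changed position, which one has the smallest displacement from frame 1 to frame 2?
the orange star

(moved 0.4)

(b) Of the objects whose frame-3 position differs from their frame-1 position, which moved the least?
the orange star

(moved 0.8)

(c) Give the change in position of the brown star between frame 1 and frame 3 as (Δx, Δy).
(-4.7, 5.4)

The brown star was at (7.0, 1.5) in frame 1 and (2.3, 6.9) in frame 3.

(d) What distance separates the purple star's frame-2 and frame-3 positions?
2.7

The purple star moved from (0.9, 8.0) to (3.4, 6.9), a distance of √(2.5² + 1.1²) ≈ 2.7.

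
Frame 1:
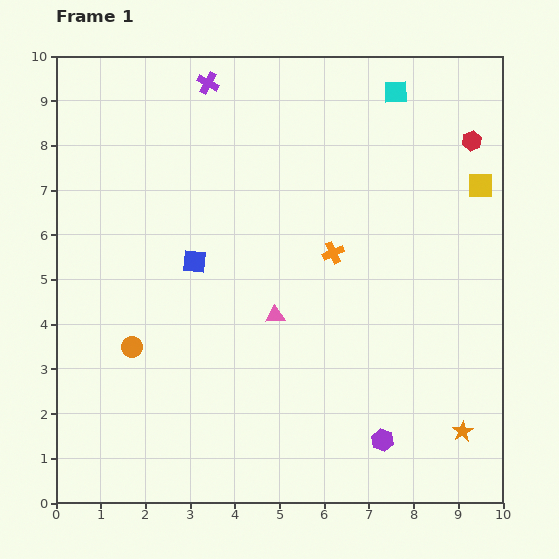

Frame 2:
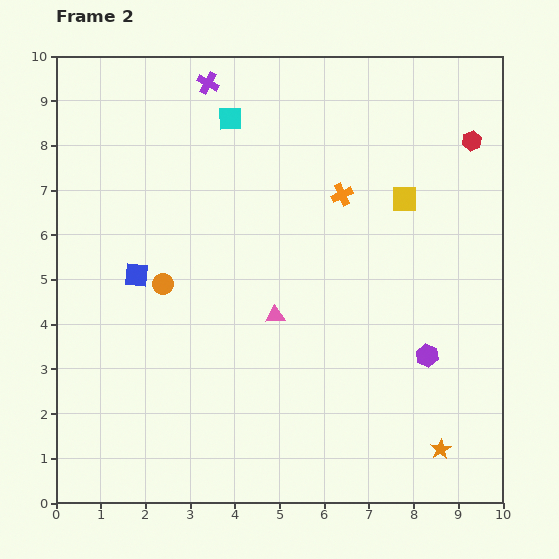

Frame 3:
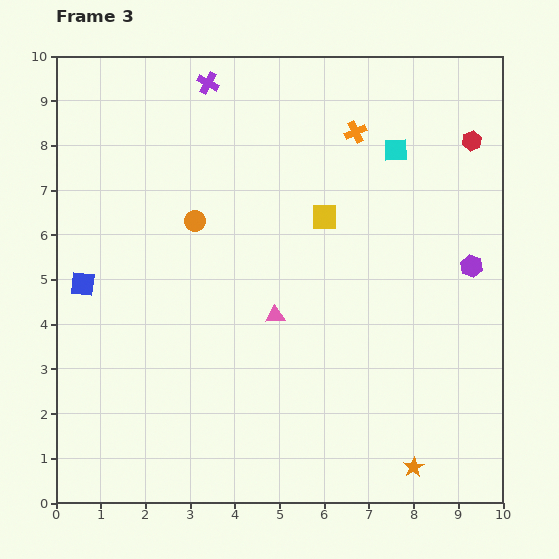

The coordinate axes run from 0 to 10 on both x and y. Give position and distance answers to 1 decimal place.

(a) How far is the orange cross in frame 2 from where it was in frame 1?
1.3

The orange cross moved from (6.2, 5.6) to (6.4, 6.9), a distance of √(0.2² + 1.3²) ≈ 1.3.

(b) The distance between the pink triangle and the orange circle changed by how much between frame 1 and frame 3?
-0.5

Distance in frame 1: 3.3. Distance in frame 3: 2.8.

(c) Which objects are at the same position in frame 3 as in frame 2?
the red hexagon, the pink triangle, the purple cross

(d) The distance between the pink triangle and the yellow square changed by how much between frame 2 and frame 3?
-1.4

Distance in frame 2: 3.9. Distance in frame 3: 2.5.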